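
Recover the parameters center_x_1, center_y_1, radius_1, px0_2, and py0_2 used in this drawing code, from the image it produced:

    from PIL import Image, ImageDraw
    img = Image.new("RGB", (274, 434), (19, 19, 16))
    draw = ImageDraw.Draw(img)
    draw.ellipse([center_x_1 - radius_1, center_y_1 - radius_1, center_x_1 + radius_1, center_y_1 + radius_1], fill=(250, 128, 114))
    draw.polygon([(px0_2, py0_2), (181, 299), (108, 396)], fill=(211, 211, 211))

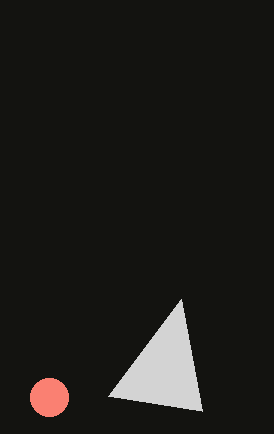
center_x_1 = 49
center_y_1 = 397
radius_1 = 19
px0_2 = 202
py0_2 = 411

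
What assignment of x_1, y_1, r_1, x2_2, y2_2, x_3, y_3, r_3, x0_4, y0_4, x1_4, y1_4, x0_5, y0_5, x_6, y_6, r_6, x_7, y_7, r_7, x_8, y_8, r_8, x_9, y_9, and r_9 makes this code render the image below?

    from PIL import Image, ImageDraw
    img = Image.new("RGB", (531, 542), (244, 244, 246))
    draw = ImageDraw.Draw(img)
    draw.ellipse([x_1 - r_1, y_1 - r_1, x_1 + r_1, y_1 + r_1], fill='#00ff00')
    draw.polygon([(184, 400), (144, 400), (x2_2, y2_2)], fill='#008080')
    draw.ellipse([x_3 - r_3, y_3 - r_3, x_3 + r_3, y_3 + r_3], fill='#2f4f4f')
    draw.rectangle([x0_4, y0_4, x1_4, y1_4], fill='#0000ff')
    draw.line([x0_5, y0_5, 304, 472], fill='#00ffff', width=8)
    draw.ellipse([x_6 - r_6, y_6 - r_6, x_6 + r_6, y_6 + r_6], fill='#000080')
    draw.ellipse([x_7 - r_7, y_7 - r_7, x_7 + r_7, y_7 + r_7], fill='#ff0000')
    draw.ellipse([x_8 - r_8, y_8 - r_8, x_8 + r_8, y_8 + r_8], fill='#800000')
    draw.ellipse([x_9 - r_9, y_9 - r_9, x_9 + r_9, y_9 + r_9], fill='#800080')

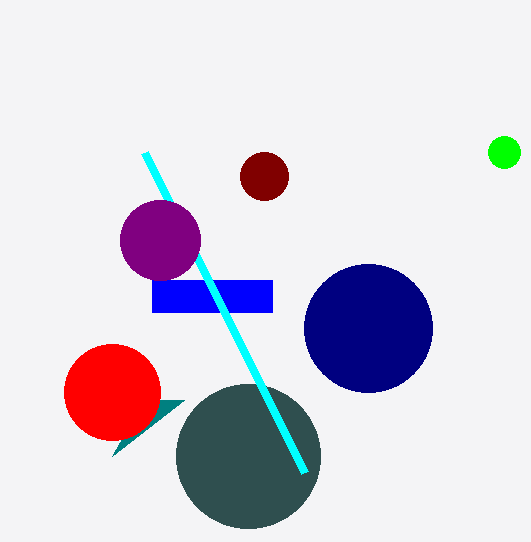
x_1 = 504
y_1 = 152
r_1 = 16
x2_2 = 112
y2_2 = 456
x_3 = 248
y_3 = 456
r_3 = 72
x0_4 = 152
y0_4 = 280
x1_4 = 272
y1_4 = 312
x0_5 = 144
y0_5 = 152
x_6 = 368
y_6 = 328
r_6 = 64
x_7 = 112
y_7 = 392
r_7 = 48
x_8 = 264
y_8 = 176
r_8 = 24
x_9 = 160
y_9 = 240
r_9 = 40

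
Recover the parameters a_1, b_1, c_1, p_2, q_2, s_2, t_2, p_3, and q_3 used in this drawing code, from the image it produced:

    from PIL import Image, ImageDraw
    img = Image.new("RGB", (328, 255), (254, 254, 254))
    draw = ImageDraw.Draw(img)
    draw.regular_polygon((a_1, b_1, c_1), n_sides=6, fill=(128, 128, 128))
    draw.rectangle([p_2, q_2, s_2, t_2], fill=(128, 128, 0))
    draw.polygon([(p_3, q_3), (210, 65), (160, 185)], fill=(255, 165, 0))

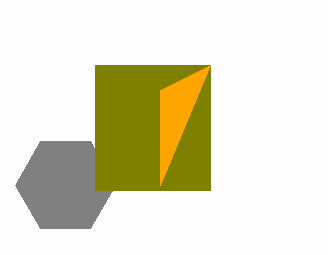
a_1 = 65; b_1 = 185; c_1 = 50; p_2 = 95; q_2 = 65; s_2 = 210; t_2 = 190; p_3 = 160; q_3 = 90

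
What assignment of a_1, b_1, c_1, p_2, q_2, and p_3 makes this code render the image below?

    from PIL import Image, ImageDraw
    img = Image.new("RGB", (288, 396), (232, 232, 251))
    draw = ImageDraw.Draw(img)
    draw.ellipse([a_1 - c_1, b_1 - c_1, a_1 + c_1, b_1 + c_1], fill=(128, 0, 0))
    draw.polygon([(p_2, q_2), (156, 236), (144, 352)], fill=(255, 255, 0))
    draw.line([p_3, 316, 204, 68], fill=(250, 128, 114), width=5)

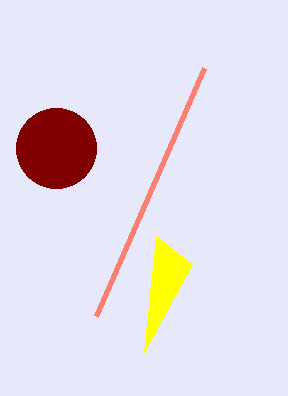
a_1 = 56; b_1 = 148; c_1 = 40; p_2 = 192; q_2 = 264; p_3 = 96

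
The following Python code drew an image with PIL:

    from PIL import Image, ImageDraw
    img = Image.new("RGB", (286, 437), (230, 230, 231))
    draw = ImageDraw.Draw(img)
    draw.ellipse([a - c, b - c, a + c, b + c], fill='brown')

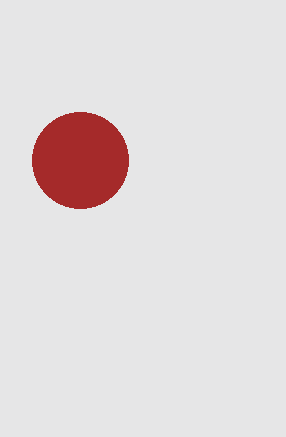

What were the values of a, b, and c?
a = 80
b = 160
c = 48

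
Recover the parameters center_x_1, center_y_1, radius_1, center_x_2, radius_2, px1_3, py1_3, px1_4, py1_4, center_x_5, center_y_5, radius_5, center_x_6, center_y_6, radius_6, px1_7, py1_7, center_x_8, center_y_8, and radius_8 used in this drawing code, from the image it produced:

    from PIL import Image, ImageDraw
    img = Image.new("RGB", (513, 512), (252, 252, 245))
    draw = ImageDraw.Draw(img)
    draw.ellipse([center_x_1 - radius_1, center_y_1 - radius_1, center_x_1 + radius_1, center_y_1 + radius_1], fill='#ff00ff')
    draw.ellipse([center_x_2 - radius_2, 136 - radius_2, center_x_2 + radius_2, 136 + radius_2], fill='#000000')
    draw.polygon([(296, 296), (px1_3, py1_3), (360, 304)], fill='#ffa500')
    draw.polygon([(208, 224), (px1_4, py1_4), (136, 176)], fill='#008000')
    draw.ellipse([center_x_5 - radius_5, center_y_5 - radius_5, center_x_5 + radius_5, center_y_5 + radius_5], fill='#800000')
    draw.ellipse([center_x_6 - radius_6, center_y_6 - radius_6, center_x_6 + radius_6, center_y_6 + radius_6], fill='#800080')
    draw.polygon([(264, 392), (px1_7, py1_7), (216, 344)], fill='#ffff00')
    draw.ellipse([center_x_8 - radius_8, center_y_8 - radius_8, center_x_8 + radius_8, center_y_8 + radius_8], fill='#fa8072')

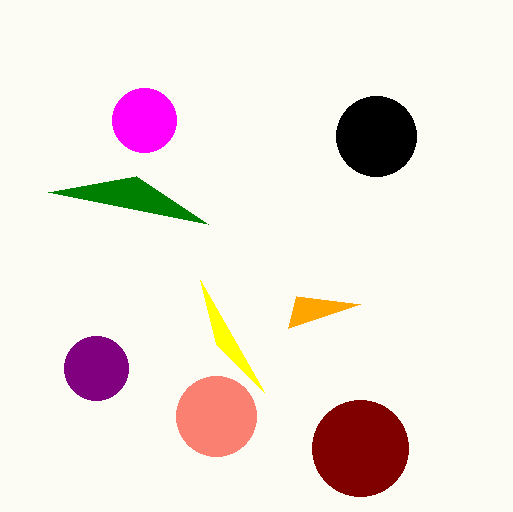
center_x_1 = 144
center_y_1 = 120
radius_1 = 32
center_x_2 = 376
radius_2 = 40
px1_3 = 288
py1_3 = 328
px1_4 = 48
py1_4 = 192
center_x_5 = 360
center_y_5 = 448
radius_5 = 48
center_x_6 = 96
center_y_6 = 368
radius_6 = 32
px1_7 = 200
py1_7 = 280
center_x_8 = 216
center_y_8 = 416
radius_8 = 40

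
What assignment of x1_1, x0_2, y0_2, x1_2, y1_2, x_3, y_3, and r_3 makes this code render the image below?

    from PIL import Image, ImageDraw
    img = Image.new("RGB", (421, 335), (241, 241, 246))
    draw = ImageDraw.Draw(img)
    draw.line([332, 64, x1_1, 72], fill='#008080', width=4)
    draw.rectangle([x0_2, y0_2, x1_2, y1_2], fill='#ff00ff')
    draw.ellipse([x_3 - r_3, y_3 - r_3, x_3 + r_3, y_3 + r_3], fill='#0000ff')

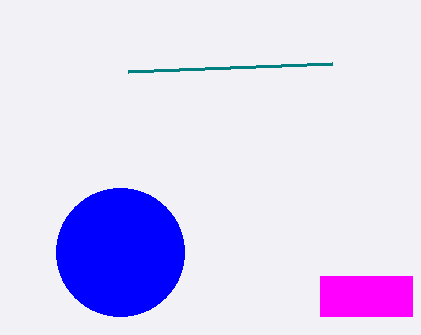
x1_1 = 128
x0_2 = 320
y0_2 = 276
x1_2 = 412
y1_2 = 316
x_3 = 120
y_3 = 252
r_3 = 64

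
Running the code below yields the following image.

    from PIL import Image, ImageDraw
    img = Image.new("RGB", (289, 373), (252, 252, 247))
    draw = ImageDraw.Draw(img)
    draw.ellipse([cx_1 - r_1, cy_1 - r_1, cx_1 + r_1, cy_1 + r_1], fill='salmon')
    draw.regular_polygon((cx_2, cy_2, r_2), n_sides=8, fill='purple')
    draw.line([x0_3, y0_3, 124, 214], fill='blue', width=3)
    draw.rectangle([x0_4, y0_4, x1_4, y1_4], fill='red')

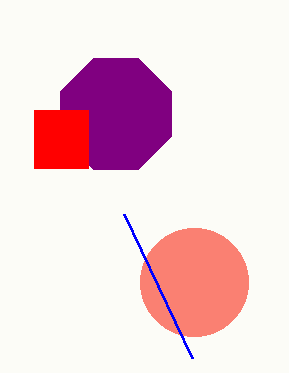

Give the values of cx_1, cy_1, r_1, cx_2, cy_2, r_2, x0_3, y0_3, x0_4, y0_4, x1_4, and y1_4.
cx_1 = 194
cy_1 = 282
r_1 = 54
cx_2 = 116
cy_2 = 114
r_2 = 60
x0_3 = 192
y0_3 = 358
x0_4 = 34
y0_4 = 110
x1_4 = 88
y1_4 = 168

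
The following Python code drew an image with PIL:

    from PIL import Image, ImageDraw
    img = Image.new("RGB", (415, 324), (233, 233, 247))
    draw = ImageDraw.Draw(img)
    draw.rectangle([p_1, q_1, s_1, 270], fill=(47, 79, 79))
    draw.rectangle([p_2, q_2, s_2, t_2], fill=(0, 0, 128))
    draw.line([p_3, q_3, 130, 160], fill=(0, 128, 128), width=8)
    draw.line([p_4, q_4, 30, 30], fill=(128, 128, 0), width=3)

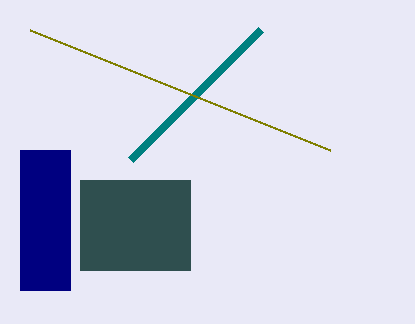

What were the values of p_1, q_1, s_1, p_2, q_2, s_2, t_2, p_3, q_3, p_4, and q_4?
p_1 = 80; q_1 = 180; s_1 = 190; p_2 = 20; q_2 = 150; s_2 = 70; t_2 = 290; p_3 = 260; q_3 = 30; p_4 = 330; q_4 = 150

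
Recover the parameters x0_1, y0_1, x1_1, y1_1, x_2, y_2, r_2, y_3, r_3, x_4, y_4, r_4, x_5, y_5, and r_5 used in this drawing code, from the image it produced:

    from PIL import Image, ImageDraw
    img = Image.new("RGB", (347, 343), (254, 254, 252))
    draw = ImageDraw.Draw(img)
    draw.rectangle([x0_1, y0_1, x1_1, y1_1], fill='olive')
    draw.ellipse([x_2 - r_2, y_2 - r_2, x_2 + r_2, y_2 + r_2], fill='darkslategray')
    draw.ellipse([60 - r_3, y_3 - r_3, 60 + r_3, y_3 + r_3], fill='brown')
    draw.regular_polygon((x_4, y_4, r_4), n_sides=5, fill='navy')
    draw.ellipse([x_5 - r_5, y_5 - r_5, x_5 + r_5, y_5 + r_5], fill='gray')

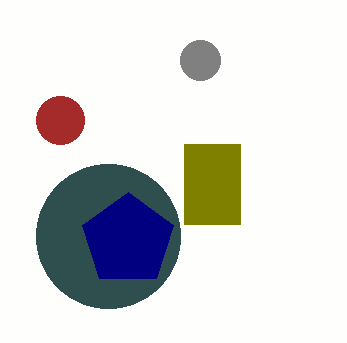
x0_1 = 184
y0_1 = 144
x1_1 = 240
y1_1 = 224
x_2 = 108
y_2 = 236
r_2 = 72
y_3 = 120
r_3 = 24
x_4 = 128
y_4 = 240
r_4 = 48
x_5 = 200
y_5 = 60
r_5 = 20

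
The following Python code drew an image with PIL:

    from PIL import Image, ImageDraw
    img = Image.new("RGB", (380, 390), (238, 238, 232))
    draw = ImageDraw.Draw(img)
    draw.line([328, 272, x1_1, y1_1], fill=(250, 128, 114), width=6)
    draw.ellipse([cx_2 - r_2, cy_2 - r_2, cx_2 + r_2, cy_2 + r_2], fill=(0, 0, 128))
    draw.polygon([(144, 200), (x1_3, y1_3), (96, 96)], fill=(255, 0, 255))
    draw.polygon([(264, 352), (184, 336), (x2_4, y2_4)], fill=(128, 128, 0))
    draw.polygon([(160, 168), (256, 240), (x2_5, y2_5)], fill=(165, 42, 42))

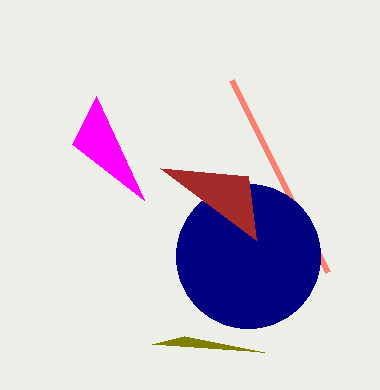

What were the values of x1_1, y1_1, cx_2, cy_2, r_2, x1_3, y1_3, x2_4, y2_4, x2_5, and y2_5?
x1_1 = 232
y1_1 = 80
cx_2 = 248
cy_2 = 256
r_2 = 72
x1_3 = 72
y1_3 = 144
x2_4 = 152
y2_4 = 344
x2_5 = 248
y2_5 = 176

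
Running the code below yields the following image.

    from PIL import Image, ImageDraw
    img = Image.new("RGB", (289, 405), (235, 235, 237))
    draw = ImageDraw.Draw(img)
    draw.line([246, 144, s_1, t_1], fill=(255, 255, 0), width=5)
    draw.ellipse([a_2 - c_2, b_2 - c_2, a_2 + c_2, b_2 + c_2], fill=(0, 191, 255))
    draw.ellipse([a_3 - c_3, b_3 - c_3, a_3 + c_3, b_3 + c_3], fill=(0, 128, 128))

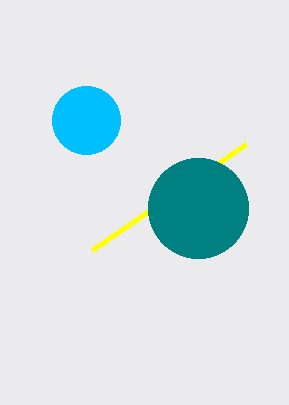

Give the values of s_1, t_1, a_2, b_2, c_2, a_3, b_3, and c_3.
s_1 = 92; t_1 = 250; a_2 = 86; b_2 = 120; c_2 = 34; a_3 = 198; b_3 = 208; c_3 = 50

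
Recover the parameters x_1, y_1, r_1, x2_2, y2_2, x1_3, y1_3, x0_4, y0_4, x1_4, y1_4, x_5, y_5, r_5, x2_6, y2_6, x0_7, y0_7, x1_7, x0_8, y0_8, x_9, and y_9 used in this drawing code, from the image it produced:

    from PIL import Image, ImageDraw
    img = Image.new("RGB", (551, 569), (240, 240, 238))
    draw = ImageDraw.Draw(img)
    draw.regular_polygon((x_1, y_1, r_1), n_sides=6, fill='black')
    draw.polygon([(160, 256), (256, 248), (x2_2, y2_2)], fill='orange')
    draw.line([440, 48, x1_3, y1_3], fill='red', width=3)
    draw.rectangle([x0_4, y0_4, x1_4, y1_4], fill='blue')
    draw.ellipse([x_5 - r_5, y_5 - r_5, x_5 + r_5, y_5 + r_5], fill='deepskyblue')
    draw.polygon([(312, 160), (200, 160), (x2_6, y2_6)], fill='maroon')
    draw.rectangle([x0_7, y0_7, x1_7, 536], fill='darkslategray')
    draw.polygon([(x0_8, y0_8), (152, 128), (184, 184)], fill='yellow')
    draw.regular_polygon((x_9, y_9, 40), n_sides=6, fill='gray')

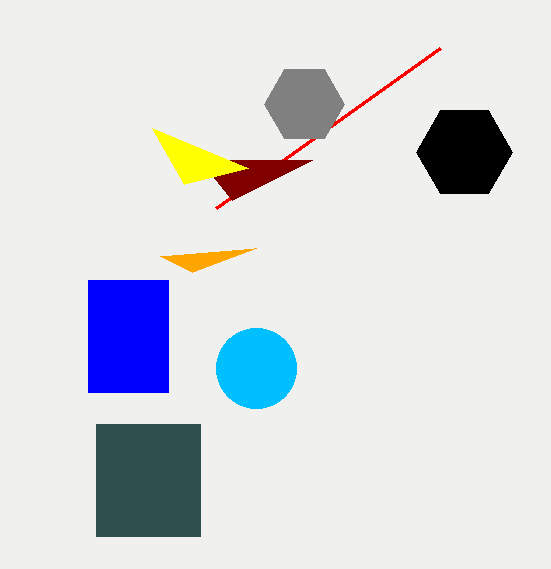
x_1 = 464
y_1 = 152
r_1 = 48
x2_2 = 192
y2_2 = 272
x1_3 = 216
y1_3 = 208
x0_4 = 88
y0_4 = 280
x1_4 = 168
y1_4 = 392
x_5 = 256
y_5 = 368
r_5 = 40
x2_6 = 232
y2_6 = 200
x0_7 = 96
y0_7 = 424
x1_7 = 200
x0_8 = 248
y0_8 = 168
x_9 = 304
y_9 = 104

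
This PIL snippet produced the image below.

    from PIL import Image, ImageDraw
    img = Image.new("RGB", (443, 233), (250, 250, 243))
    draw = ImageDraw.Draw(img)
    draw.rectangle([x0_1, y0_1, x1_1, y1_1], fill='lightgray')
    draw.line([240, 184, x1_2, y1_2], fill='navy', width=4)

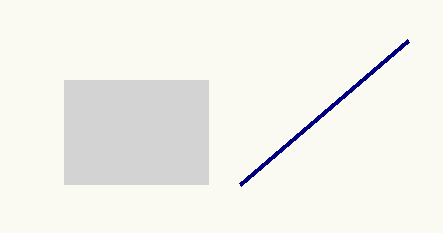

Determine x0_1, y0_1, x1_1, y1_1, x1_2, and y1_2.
x0_1 = 64, y0_1 = 80, x1_1 = 208, y1_1 = 184, x1_2 = 408, y1_2 = 40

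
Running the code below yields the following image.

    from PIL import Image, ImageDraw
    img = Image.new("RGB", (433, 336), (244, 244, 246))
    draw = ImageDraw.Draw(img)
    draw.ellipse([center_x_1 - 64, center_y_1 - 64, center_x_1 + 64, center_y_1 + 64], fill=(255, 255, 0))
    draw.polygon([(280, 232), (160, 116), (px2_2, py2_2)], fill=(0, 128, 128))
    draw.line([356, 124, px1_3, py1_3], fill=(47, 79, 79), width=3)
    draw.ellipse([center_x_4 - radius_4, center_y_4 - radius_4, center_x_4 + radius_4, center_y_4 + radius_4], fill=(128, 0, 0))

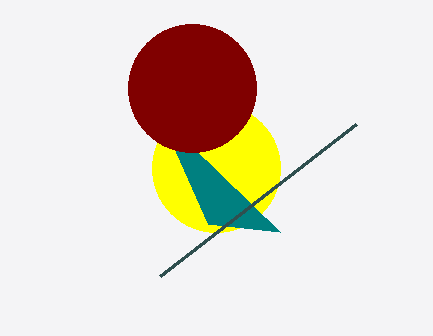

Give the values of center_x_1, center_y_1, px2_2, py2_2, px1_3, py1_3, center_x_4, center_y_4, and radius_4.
center_x_1 = 216, center_y_1 = 168, px2_2 = 208, py2_2 = 224, px1_3 = 160, py1_3 = 276, center_x_4 = 192, center_y_4 = 88, radius_4 = 64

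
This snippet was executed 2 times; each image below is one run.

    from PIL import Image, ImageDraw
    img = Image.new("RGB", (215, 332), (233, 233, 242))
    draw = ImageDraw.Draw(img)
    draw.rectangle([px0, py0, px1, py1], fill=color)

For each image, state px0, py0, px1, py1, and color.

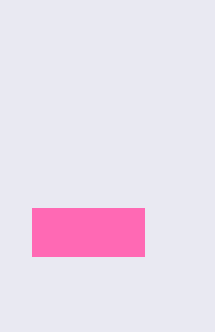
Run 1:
px0 = 32, py0 = 208, px1 = 144, py1 = 256, color = 'hotpink'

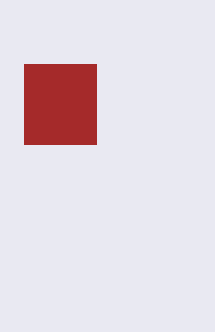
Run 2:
px0 = 24, py0 = 64, px1 = 96, py1 = 144, color = 'brown'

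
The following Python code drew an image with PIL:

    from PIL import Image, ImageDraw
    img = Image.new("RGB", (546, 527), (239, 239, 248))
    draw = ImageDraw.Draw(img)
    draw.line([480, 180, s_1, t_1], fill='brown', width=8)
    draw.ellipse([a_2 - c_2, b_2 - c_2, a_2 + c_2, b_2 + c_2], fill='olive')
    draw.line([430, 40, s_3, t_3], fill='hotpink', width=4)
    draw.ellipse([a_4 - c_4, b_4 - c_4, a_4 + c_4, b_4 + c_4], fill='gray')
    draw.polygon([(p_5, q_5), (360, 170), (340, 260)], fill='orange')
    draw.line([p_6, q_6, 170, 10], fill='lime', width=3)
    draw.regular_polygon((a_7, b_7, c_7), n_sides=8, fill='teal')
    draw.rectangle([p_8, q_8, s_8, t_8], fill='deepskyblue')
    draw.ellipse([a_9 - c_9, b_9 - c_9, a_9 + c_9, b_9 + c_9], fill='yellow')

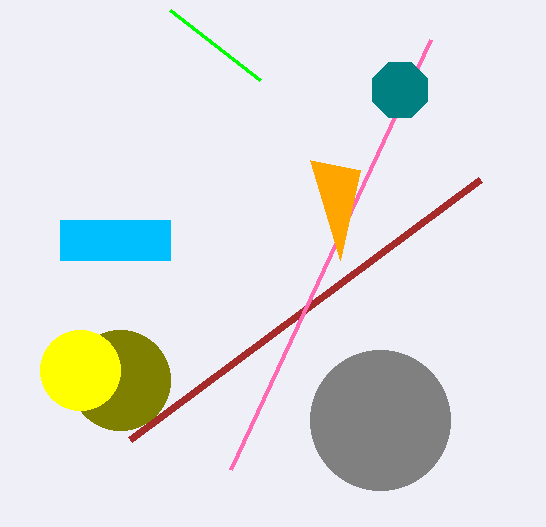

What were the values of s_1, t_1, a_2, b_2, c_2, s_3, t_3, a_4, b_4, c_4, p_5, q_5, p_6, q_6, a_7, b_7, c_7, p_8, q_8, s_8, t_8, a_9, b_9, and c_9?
s_1 = 130, t_1 = 440, a_2 = 120, b_2 = 380, c_2 = 50, s_3 = 230, t_3 = 470, a_4 = 380, b_4 = 420, c_4 = 70, p_5 = 310, q_5 = 160, p_6 = 260, q_6 = 80, a_7 = 400, b_7 = 90, c_7 = 30, p_8 = 60, q_8 = 220, s_8 = 170, t_8 = 260, a_9 = 80, b_9 = 370, c_9 = 40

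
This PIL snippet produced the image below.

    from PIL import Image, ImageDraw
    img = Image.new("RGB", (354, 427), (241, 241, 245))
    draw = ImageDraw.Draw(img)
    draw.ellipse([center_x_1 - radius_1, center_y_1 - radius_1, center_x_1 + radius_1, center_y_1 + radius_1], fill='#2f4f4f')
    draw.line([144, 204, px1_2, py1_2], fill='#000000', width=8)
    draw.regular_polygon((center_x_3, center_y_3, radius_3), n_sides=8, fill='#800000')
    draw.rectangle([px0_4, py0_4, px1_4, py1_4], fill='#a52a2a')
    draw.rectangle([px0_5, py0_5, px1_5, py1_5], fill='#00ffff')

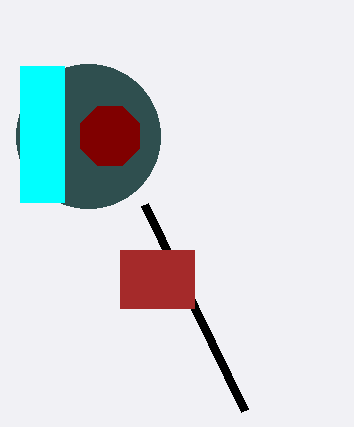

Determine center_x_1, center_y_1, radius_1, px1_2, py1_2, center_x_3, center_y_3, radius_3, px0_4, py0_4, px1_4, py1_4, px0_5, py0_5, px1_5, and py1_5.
center_x_1 = 88
center_y_1 = 136
radius_1 = 72
px1_2 = 244
py1_2 = 410
center_x_3 = 110
center_y_3 = 136
radius_3 = 32
px0_4 = 120
py0_4 = 250
px1_4 = 194
py1_4 = 308
px0_5 = 20
py0_5 = 66
px1_5 = 64
py1_5 = 202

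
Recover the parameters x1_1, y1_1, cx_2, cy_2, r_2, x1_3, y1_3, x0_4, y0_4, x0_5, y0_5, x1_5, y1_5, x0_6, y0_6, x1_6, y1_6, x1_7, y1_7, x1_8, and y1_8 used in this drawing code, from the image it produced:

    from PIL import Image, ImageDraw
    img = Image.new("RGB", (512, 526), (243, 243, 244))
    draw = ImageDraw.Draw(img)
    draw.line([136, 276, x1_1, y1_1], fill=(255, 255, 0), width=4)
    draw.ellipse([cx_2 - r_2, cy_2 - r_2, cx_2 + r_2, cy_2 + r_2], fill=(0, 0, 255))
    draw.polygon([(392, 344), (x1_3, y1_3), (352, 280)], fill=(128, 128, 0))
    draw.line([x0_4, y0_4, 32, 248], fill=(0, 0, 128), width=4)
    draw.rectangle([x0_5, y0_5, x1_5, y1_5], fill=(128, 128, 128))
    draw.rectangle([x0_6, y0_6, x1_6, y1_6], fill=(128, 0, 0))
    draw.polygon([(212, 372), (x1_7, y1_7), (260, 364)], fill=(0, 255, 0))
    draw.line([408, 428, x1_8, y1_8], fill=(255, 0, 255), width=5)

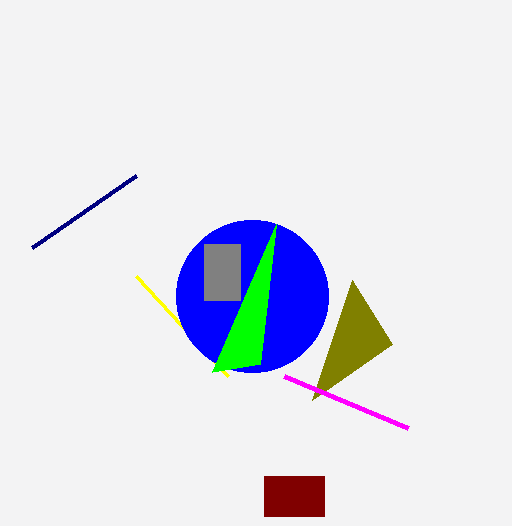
x1_1 = 228; y1_1 = 376; cx_2 = 252; cy_2 = 296; r_2 = 76; x1_3 = 312; y1_3 = 400; x0_4 = 136; y0_4 = 176; x0_5 = 204; y0_5 = 244; x1_5 = 240; y1_5 = 300; x0_6 = 264; y0_6 = 476; x1_6 = 324; y1_6 = 516; x1_7 = 276; y1_7 = 224; x1_8 = 284; y1_8 = 376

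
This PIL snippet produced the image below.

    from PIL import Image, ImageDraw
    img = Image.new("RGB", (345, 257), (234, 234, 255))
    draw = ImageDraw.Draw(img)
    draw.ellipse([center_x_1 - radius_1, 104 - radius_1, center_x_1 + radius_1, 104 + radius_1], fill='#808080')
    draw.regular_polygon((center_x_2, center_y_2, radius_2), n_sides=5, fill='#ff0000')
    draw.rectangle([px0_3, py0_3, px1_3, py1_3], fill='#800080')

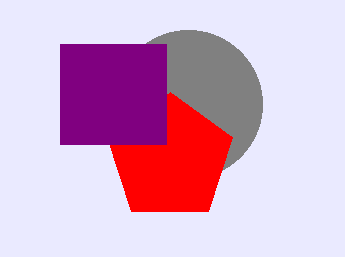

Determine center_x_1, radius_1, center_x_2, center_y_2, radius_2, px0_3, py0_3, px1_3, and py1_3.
center_x_1 = 188
radius_1 = 74
center_x_2 = 170
center_y_2 = 158
radius_2 = 66
px0_3 = 60
py0_3 = 44
px1_3 = 166
py1_3 = 144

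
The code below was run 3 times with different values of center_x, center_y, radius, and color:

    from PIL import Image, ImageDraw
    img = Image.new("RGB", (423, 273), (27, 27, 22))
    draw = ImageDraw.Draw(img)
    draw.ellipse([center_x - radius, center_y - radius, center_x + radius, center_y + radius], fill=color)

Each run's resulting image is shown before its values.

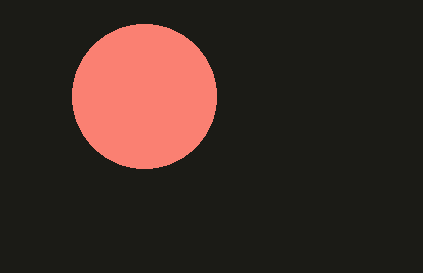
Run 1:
center_x = 144; center_y = 96; radius = 72; color = 'salmon'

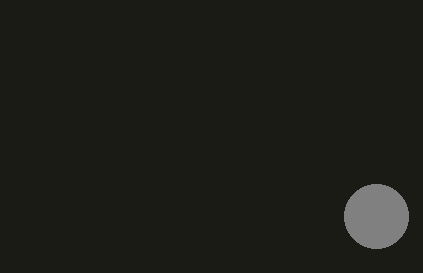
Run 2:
center_x = 376, center_y = 216, radius = 32, color = 'gray'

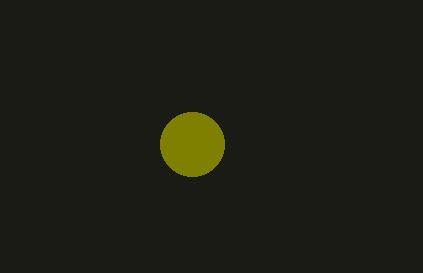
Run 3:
center_x = 192, center_y = 144, radius = 32, color = 'olive'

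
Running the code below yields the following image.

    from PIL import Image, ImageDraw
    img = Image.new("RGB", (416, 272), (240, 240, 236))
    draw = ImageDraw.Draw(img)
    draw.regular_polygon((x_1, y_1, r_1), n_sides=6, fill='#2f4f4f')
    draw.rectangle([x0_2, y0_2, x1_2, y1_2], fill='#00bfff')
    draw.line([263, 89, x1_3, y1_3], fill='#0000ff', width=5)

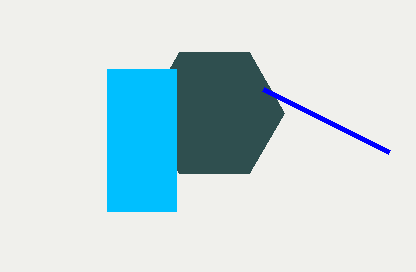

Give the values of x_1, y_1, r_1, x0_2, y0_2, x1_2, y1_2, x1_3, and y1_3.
x_1 = 214; y_1 = 113; r_1 = 70; x0_2 = 107; y0_2 = 69; x1_2 = 176; y1_2 = 211; x1_3 = 389; y1_3 = 152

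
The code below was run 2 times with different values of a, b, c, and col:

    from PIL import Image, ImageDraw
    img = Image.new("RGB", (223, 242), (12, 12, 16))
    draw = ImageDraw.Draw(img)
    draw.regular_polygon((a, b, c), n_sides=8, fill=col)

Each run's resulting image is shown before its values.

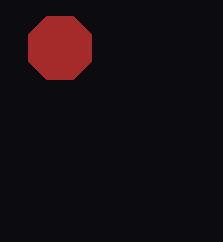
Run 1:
a = 60, b = 48, c = 34, col = 'brown'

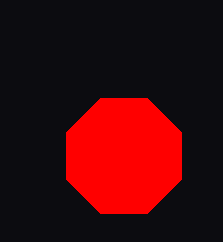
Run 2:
a = 124; b = 156; c = 62; col = 'red'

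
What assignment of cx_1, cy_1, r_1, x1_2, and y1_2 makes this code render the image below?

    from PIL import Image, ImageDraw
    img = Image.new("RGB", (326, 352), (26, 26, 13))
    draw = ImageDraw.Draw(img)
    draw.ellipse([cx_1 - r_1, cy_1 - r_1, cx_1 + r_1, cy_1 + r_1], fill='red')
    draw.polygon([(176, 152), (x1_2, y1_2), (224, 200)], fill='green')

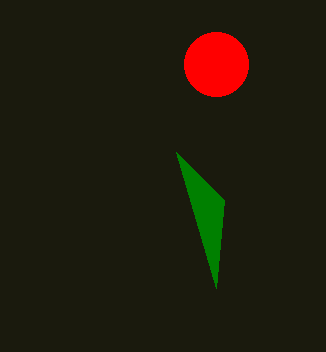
cx_1 = 216, cy_1 = 64, r_1 = 32, x1_2 = 216, y1_2 = 288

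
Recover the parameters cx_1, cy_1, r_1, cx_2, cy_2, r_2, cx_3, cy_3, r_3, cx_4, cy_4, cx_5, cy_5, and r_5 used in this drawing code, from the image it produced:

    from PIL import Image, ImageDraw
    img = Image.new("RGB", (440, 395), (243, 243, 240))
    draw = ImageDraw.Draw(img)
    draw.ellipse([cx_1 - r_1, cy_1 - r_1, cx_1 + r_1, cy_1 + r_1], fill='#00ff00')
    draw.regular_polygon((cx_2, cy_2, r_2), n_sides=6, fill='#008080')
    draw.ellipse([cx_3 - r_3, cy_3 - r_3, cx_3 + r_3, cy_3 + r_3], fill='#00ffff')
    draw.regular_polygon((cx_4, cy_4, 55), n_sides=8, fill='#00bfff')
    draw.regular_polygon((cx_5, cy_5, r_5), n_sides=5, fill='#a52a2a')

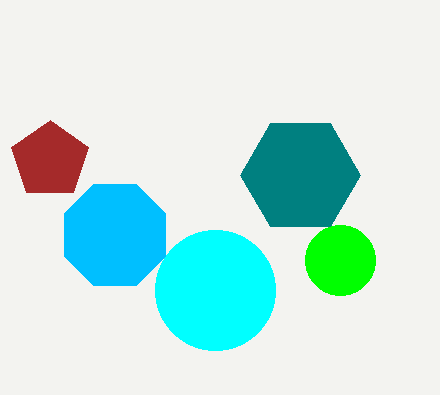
cx_1 = 340, cy_1 = 260, r_1 = 35, cx_2 = 300, cy_2 = 175, r_2 = 60, cx_3 = 215, cy_3 = 290, r_3 = 60, cx_4 = 115, cy_4 = 235, cx_5 = 50, cy_5 = 160, r_5 = 40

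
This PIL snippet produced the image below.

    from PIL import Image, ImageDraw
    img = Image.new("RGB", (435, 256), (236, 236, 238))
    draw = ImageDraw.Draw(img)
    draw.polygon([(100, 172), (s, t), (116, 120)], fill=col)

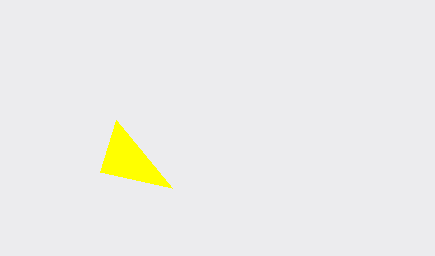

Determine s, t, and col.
s = 172
t = 188
col = 'yellow'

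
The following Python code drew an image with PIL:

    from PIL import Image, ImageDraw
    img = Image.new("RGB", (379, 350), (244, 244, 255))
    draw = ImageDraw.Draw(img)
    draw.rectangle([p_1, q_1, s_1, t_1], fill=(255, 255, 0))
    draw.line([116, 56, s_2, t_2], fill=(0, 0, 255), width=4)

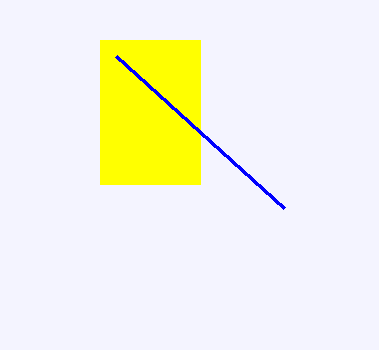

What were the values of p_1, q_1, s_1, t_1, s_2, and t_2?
p_1 = 100; q_1 = 40; s_1 = 200; t_1 = 184; s_2 = 284; t_2 = 208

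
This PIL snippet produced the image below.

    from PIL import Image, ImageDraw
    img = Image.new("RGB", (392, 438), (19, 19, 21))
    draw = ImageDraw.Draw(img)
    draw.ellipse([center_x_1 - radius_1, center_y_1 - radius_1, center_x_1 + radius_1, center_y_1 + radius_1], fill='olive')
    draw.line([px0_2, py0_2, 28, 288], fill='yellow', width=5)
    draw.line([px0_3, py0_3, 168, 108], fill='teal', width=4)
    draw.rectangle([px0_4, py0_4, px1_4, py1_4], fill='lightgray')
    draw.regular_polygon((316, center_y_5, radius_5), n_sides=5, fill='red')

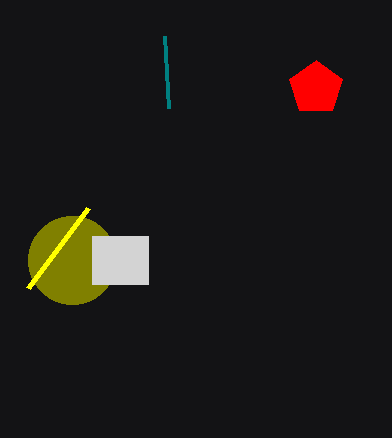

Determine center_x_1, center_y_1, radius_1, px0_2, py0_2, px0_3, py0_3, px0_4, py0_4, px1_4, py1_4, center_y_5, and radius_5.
center_x_1 = 72; center_y_1 = 260; radius_1 = 44; px0_2 = 88; py0_2 = 208; px0_3 = 164; py0_3 = 36; px0_4 = 92; py0_4 = 236; px1_4 = 148; py1_4 = 284; center_y_5 = 88; radius_5 = 28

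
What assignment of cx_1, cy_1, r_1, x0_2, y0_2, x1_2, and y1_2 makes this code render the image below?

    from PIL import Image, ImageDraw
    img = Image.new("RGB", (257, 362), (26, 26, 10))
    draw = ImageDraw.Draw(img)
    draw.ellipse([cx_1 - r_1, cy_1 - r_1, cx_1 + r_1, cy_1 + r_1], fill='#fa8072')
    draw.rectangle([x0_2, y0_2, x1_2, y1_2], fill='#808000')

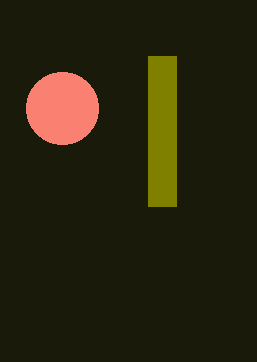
cx_1 = 62, cy_1 = 108, r_1 = 36, x0_2 = 148, y0_2 = 56, x1_2 = 176, y1_2 = 206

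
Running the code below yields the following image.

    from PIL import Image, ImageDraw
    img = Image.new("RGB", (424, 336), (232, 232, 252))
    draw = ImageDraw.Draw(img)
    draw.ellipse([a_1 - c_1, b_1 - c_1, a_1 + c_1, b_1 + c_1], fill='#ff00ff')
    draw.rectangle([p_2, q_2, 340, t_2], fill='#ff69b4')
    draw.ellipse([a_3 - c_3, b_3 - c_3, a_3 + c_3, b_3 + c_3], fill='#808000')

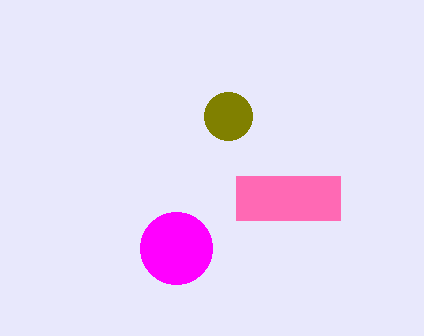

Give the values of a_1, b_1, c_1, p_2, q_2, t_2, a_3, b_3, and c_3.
a_1 = 176; b_1 = 248; c_1 = 36; p_2 = 236; q_2 = 176; t_2 = 220; a_3 = 228; b_3 = 116; c_3 = 24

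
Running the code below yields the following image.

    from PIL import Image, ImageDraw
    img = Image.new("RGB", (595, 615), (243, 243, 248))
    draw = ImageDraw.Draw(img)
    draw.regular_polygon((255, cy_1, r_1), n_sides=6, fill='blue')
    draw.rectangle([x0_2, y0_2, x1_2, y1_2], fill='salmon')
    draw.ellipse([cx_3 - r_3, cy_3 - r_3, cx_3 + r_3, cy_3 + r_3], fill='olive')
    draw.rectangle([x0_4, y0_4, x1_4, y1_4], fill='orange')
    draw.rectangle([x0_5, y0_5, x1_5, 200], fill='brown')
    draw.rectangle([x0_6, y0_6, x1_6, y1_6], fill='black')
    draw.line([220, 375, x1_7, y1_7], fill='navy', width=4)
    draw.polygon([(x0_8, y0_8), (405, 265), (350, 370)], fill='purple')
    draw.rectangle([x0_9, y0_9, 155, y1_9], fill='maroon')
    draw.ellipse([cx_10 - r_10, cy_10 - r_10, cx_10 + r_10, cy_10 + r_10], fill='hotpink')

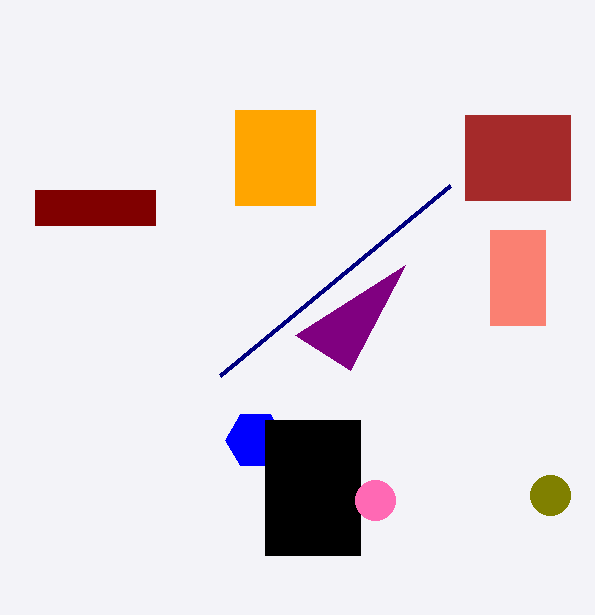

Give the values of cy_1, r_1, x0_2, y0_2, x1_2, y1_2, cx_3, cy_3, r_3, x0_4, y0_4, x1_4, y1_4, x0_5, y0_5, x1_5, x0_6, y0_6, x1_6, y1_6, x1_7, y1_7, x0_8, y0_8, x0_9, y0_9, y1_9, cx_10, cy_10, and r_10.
cy_1 = 440
r_1 = 30
x0_2 = 490
y0_2 = 230
x1_2 = 545
y1_2 = 325
cx_3 = 550
cy_3 = 495
r_3 = 20
x0_4 = 235
y0_4 = 110
x1_4 = 315
y1_4 = 205
x0_5 = 465
y0_5 = 115
x1_5 = 570
x0_6 = 265
y0_6 = 420
x1_6 = 360
y1_6 = 555
x1_7 = 450
y1_7 = 185
x0_8 = 295
y0_8 = 335
x0_9 = 35
y0_9 = 190
y1_9 = 225
cx_10 = 375
cy_10 = 500
r_10 = 20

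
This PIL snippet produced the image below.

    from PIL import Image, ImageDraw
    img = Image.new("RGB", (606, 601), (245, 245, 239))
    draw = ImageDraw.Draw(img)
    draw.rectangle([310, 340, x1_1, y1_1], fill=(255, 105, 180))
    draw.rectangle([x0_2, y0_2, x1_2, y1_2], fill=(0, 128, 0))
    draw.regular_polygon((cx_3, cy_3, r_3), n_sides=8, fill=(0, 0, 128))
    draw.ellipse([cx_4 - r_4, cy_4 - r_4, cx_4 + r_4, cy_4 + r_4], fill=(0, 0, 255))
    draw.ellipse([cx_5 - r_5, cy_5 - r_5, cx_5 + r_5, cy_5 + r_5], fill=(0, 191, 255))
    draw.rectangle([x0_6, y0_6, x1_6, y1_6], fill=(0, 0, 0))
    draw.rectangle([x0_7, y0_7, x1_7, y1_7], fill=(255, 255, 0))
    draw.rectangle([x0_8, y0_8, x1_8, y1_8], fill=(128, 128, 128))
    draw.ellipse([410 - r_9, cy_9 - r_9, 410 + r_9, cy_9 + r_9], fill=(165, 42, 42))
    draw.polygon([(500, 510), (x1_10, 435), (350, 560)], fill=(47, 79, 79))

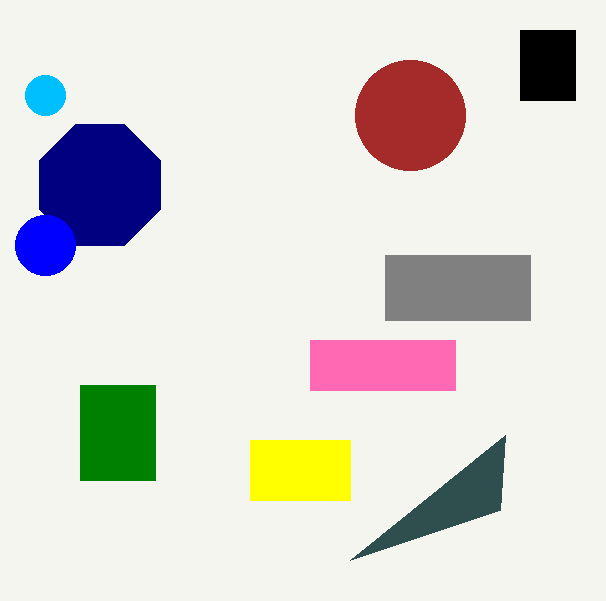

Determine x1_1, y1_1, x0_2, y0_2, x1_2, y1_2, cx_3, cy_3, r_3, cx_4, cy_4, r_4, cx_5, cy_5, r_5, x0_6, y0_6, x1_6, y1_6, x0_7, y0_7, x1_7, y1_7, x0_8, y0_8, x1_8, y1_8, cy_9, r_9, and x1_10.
x1_1 = 455
y1_1 = 390
x0_2 = 80
y0_2 = 385
x1_2 = 155
y1_2 = 480
cx_3 = 100
cy_3 = 185
r_3 = 65
cx_4 = 45
cy_4 = 245
r_4 = 30
cx_5 = 45
cy_5 = 95
r_5 = 20
x0_6 = 520
y0_6 = 30
x1_6 = 575
y1_6 = 100
x0_7 = 250
y0_7 = 440
x1_7 = 350
y1_7 = 500
x0_8 = 385
y0_8 = 255
x1_8 = 530
y1_8 = 320
cy_9 = 115
r_9 = 55
x1_10 = 505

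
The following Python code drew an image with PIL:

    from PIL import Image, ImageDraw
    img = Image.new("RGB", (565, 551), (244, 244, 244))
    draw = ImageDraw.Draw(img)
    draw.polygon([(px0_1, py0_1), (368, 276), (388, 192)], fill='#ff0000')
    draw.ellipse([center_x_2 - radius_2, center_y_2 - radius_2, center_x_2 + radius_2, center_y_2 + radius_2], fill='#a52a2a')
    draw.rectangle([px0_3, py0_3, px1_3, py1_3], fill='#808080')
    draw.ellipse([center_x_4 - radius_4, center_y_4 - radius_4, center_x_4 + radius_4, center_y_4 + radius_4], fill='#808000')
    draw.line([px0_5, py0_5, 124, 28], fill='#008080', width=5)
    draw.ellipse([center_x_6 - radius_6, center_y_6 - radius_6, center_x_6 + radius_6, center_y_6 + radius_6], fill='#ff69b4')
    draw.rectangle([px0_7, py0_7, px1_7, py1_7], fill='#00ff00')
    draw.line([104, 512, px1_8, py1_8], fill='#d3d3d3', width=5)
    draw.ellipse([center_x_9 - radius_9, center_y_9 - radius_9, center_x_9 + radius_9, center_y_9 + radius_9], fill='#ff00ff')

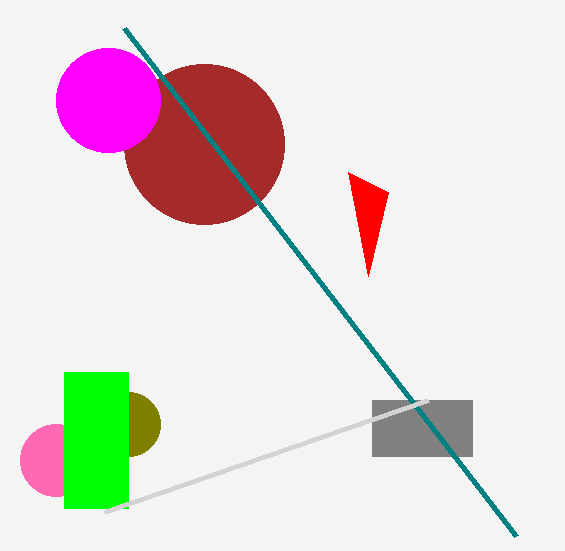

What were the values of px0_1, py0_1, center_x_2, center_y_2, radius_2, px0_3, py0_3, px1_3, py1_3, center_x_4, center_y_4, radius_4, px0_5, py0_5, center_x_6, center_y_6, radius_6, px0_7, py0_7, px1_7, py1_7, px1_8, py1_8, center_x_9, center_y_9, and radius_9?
px0_1 = 348
py0_1 = 172
center_x_2 = 204
center_y_2 = 144
radius_2 = 80
px0_3 = 372
py0_3 = 400
px1_3 = 472
py1_3 = 456
center_x_4 = 128
center_y_4 = 424
radius_4 = 32
px0_5 = 516
py0_5 = 536
center_x_6 = 56
center_y_6 = 460
radius_6 = 36
px0_7 = 64
py0_7 = 372
px1_7 = 128
py1_7 = 508
px1_8 = 428
py1_8 = 400
center_x_9 = 108
center_y_9 = 100
radius_9 = 52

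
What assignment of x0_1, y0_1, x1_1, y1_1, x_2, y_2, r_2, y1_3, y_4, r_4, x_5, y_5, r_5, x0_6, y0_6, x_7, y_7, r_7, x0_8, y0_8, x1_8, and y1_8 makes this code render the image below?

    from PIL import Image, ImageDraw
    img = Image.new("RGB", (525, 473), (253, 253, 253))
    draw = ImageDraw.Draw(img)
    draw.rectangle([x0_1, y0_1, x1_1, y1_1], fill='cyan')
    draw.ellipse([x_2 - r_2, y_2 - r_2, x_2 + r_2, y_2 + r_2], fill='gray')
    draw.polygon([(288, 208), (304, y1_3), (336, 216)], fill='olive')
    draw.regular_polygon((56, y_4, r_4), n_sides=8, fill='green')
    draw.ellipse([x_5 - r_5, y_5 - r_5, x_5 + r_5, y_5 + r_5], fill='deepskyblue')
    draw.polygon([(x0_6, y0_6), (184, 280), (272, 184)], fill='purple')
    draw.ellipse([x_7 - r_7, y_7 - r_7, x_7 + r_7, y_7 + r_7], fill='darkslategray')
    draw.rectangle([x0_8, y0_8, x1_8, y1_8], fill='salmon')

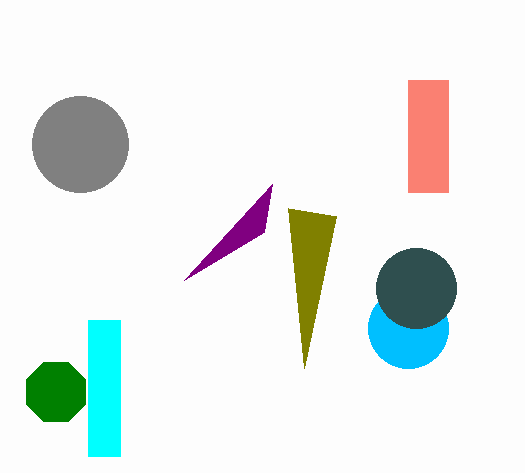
x0_1 = 88; y0_1 = 320; x1_1 = 120; y1_1 = 456; x_2 = 80; y_2 = 144; r_2 = 48; y1_3 = 368; y_4 = 392; r_4 = 32; x_5 = 408; y_5 = 328; r_5 = 40; x0_6 = 264; y0_6 = 232; x_7 = 416; y_7 = 288; r_7 = 40; x0_8 = 408; y0_8 = 80; x1_8 = 448; y1_8 = 192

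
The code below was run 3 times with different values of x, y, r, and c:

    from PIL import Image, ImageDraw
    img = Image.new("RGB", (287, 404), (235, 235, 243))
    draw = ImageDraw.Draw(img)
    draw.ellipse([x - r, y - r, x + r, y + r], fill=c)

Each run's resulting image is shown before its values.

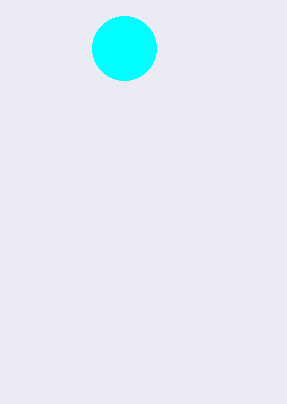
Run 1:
x = 124
y = 48
r = 32
c = 'cyan'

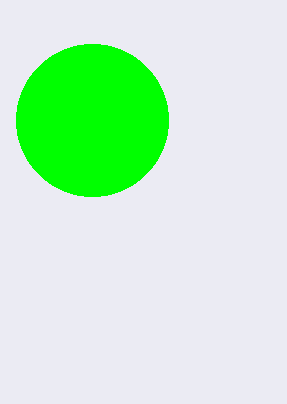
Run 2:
x = 92
y = 120
r = 76
c = 'lime'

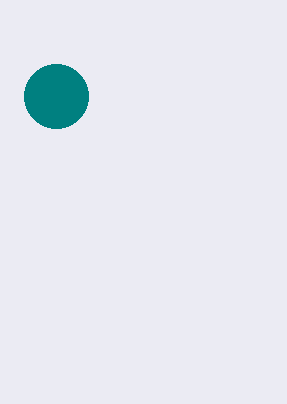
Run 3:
x = 56; y = 96; r = 32; c = 'teal'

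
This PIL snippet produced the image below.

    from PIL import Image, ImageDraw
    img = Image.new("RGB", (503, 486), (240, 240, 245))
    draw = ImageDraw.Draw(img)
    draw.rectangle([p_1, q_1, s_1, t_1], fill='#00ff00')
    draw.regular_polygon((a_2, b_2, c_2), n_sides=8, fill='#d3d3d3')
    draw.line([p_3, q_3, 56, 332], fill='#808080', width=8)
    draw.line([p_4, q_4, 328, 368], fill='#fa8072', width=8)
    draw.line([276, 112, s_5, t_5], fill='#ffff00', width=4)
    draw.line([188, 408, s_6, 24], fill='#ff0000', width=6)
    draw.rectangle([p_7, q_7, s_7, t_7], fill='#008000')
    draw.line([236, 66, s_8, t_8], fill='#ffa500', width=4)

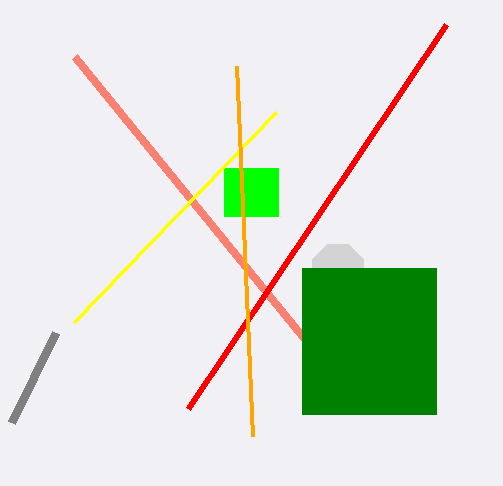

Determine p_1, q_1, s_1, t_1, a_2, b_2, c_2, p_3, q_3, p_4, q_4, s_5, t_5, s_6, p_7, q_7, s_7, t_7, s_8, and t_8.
p_1 = 224; q_1 = 168; s_1 = 278; t_1 = 216; a_2 = 338; b_2 = 270; c_2 = 28; p_3 = 12; q_3 = 422; p_4 = 74; q_4 = 56; s_5 = 74; t_5 = 322; s_6 = 446; p_7 = 302; q_7 = 268; s_7 = 436; t_7 = 414; s_8 = 252; t_8 = 436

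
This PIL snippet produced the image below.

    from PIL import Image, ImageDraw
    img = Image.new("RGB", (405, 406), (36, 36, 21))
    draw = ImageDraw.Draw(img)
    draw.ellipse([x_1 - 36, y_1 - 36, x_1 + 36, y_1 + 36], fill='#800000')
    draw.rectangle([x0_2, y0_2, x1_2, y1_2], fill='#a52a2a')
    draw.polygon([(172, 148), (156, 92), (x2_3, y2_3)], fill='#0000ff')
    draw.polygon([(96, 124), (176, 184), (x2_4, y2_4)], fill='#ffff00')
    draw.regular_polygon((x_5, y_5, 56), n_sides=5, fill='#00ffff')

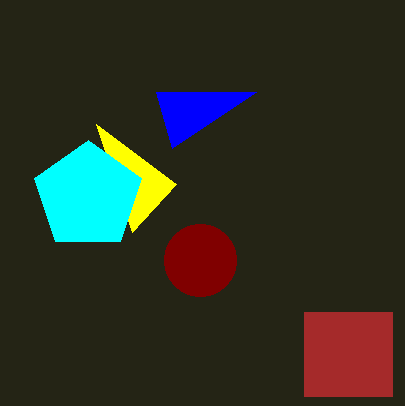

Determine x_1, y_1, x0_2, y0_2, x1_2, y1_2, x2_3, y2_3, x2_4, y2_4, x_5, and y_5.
x_1 = 200, y_1 = 260, x0_2 = 304, y0_2 = 312, x1_2 = 392, y1_2 = 396, x2_3 = 256, y2_3 = 92, x2_4 = 132, y2_4 = 232, x_5 = 88, y_5 = 196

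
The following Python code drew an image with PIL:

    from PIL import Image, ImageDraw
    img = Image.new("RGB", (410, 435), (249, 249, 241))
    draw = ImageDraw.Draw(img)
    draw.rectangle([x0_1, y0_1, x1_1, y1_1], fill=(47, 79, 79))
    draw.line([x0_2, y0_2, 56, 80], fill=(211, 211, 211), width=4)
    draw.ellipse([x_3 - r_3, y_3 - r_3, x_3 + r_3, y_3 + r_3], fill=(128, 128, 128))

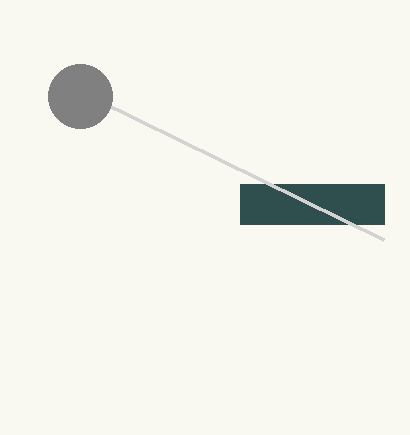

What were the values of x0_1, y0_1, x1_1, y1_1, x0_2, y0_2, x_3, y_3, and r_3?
x0_1 = 240; y0_1 = 184; x1_1 = 384; y1_1 = 224; x0_2 = 384; y0_2 = 240; x_3 = 80; y_3 = 96; r_3 = 32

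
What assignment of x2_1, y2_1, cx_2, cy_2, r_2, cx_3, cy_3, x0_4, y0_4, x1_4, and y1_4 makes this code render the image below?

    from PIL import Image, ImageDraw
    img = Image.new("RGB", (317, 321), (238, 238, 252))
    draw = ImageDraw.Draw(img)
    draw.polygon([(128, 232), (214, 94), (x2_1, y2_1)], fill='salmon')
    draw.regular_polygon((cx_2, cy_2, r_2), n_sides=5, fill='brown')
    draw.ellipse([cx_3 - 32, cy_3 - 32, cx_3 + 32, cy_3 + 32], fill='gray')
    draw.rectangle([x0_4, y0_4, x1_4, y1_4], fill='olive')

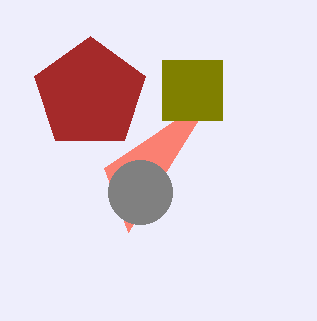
x2_1 = 104; y2_1 = 168; cx_2 = 90; cy_2 = 94; r_2 = 58; cx_3 = 140; cy_3 = 192; x0_4 = 162; y0_4 = 60; x1_4 = 222; y1_4 = 120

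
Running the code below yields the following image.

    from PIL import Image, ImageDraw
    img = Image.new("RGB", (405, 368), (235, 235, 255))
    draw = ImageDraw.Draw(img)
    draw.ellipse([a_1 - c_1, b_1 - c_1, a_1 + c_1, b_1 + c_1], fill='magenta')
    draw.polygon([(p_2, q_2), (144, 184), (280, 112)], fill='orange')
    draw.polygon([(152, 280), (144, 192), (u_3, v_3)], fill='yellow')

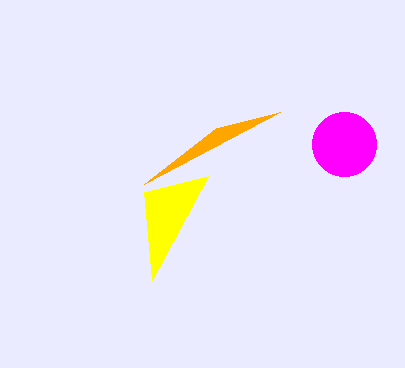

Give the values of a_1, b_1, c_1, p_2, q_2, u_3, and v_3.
a_1 = 344; b_1 = 144; c_1 = 32; p_2 = 216; q_2 = 128; u_3 = 208; v_3 = 176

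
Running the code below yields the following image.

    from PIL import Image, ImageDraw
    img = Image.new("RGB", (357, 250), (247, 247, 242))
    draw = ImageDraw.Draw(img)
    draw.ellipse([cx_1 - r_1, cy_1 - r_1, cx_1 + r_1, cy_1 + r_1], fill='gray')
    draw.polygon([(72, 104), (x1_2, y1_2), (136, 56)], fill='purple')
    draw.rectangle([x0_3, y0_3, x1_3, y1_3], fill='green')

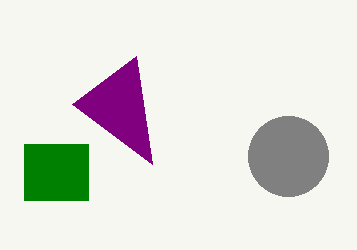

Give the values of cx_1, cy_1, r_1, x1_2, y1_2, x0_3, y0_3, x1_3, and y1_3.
cx_1 = 288; cy_1 = 156; r_1 = 40; x1_2 = 152; y1_2 = 164; x0_3 = 24; y0_3 = 144; x1_3 = 88; y1_3 = 200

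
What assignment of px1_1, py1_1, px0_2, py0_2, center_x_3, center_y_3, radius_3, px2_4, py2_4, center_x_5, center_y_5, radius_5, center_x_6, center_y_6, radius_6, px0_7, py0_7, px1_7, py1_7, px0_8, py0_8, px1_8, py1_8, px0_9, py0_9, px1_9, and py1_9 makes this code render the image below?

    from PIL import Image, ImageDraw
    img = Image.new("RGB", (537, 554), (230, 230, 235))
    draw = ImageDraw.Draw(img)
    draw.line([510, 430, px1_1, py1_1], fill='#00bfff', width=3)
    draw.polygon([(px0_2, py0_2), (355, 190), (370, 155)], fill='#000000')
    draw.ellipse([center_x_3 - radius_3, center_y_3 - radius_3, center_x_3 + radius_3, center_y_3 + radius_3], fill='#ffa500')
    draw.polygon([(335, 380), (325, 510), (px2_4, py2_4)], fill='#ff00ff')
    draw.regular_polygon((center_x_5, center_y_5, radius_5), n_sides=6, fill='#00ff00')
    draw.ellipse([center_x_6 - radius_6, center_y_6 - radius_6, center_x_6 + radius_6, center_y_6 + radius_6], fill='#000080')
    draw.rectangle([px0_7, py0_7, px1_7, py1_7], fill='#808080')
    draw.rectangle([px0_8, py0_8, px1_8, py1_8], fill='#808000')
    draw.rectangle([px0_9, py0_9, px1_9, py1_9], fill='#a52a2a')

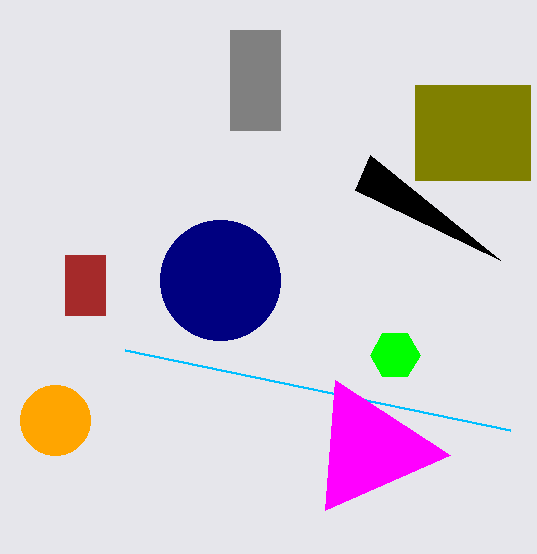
px1_1 = 125
py1_1 = 350
px0_2 = 500
py0_2 = 260
center_x_3 = 55
center_y_3 = 420
radius_3 = 35
px2_4 = 450
py2_4 = 455
center_x_5 = 395
center_y_5 = 355
radius_5 = 25
center_x_6 = 220
center_y_6 = 280
radius_6 = 60
px0_7 = 230
py0_7 = 30
px1_7 = 280
py1_7 = 130
px0_8 = 415
py0_8 = 85
px1_8 = 530
py1_8 = 180
px0_9 = 65
py0_9 = 255
px1_9 = 105
py1_9 = 315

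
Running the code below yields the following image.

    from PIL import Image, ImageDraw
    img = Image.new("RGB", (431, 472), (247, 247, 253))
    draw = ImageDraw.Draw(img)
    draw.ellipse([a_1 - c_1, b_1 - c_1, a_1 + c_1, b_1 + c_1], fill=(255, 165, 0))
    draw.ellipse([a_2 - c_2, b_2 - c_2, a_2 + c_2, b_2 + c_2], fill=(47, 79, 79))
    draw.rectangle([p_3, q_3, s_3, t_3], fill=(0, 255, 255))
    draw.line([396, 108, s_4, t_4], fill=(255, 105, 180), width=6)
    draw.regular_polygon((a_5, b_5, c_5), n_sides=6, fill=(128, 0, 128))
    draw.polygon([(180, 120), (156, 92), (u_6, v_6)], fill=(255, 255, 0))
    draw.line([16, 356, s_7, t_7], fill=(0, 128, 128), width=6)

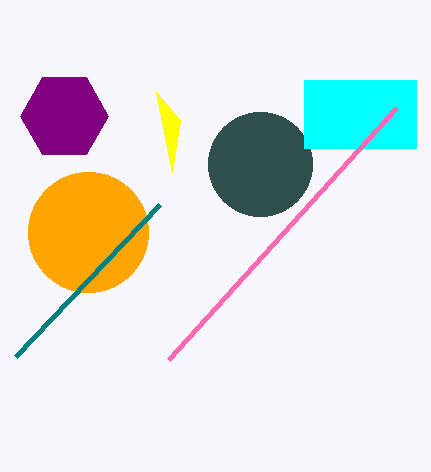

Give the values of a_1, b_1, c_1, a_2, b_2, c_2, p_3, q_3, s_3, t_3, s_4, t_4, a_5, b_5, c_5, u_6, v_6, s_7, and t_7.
a_1 = 88
b_1 = 232
c_1 = 60
a_2 = 260
b_2 = 164
c_2 = 52
p_3 = 304
q_3 = 80
s_3 = 416
t_3 = 148
s_4 = 168
t_4 = 360
a_5 = 64
b_5 = 116
c_5 = 44
u_6 = 172
v_6 = 172
s_7 = 160
t_7 = 204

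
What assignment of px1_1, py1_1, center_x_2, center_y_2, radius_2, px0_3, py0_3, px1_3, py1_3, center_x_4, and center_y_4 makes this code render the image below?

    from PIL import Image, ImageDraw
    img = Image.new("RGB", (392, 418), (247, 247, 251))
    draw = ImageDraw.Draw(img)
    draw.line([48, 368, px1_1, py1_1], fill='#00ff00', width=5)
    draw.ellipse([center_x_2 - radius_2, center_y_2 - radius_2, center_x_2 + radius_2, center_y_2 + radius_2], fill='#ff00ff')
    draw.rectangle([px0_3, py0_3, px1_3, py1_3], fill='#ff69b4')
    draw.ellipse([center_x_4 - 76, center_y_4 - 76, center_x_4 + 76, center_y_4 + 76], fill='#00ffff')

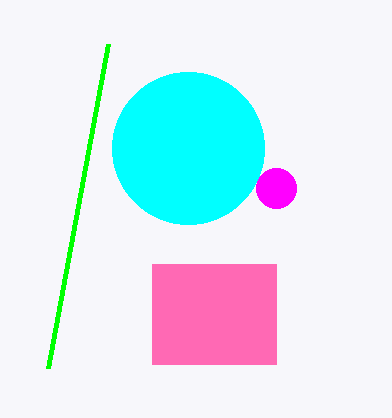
px1_1 = 108
py1_1 = 44
center_x_2 = 276
center_y_2 = 188
radius_2 = 20
px0_3 = 152
py0_3 = 264
px1_3 = 276
py1_3 = 364
center_x_4 = 188
center_y_4 = 148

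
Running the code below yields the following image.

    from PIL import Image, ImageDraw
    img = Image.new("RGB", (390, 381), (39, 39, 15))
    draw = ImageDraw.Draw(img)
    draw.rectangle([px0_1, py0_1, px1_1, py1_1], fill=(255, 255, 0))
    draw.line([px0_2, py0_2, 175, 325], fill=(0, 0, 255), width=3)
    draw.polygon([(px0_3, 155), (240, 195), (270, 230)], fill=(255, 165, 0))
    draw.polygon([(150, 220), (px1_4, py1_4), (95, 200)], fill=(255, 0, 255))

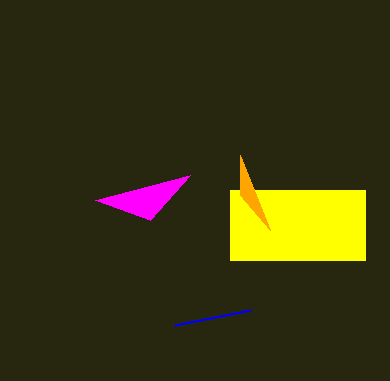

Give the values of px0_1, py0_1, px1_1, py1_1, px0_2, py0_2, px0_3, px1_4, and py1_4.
px0_1 = 230, py0_1 = 190, px1_1 = 365, py1_1 = 260, px0_2 = 250, py0_2 = 310, px0_3 = 240, px1_4 = 190, py1_4 = 175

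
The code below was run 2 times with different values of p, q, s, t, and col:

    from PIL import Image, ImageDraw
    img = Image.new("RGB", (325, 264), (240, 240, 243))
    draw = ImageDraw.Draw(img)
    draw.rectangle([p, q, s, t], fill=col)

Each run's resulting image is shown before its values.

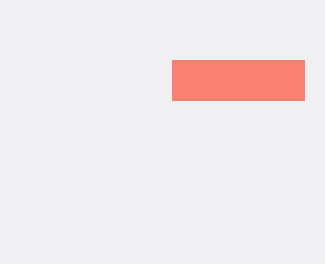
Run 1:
p = 172, q = 60, s = 304, t = 100, col = 'salmon'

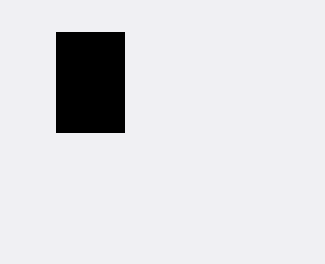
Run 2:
p = 56, q = 32, s = 124, t = 132, col = 'black'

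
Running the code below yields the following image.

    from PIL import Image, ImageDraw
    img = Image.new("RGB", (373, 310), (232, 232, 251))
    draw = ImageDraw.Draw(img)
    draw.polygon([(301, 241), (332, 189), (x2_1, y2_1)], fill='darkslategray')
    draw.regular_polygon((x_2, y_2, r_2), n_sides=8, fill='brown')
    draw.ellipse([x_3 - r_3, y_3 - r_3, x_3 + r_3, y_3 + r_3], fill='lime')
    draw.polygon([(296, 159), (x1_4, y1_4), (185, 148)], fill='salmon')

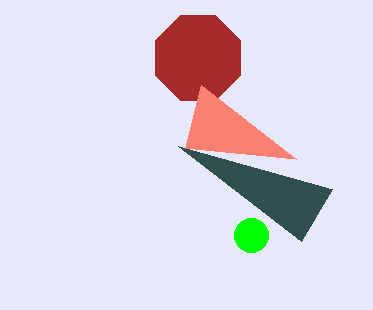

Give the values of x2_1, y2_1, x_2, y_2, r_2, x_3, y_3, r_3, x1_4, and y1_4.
x2_1 = 178; y2_1 = 146; x_2 = 198; y_2 = 58; r_2 = 46; x_3 = 251; y_3 = 235; r_3 = 17; x1_4 = 201; y1_4 = 85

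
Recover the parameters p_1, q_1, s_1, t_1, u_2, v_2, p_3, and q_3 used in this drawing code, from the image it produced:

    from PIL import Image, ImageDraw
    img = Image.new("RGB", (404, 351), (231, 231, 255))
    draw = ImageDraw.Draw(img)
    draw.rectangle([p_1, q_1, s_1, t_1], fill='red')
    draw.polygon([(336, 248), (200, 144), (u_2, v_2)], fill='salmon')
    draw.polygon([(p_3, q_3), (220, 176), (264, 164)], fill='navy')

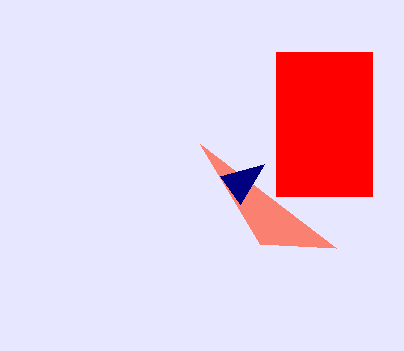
p_1 = 276, q_1 = 52, s_1 = 372, t_1 = 196, u_2 = 260, v_2 = 244, p_3 = 240, q_3 = 204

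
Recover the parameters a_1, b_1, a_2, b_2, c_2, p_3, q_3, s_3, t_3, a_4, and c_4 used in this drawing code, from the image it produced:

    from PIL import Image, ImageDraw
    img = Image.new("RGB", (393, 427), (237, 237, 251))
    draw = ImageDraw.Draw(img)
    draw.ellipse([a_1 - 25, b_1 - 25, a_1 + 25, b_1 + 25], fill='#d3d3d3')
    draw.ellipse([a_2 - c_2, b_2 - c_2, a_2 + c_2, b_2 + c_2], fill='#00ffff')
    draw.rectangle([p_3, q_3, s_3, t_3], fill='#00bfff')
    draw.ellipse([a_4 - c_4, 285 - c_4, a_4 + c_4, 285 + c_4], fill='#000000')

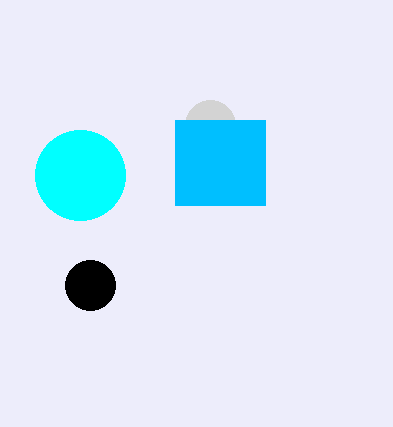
a_1 = 210, b_1 = 125, a_2 = 80, b_2 = 175, c_2 = 45, p_3 = 175, q_3 = 120, s_3 = 265, t_3 = 205, a_4 = 90, c_4 = 25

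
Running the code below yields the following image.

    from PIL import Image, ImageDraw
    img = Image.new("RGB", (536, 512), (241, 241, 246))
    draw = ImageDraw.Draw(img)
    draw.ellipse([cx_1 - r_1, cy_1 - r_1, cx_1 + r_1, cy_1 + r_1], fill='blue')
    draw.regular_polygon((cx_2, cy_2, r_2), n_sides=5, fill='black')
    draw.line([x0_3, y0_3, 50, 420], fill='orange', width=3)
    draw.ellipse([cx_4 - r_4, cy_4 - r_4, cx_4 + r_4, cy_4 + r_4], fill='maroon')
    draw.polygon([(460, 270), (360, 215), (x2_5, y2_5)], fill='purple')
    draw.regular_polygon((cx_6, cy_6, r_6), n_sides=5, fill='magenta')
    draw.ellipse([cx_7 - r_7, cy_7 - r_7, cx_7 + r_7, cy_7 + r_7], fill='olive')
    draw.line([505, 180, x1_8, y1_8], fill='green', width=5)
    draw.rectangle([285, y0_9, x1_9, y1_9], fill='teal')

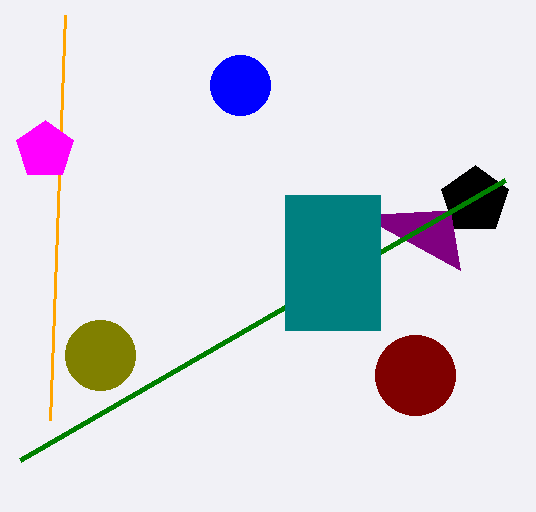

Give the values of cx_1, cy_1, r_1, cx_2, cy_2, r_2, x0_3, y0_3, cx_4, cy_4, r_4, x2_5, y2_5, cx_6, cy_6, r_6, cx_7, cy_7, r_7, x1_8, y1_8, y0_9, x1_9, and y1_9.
cx_1 = 240
cy_1 = 85
r_1 = 30
cx_2 = 475
cy_2 = 200
r_2 = 35
x0_3 = 65
y0_3 = 15
cx_4 = 415
cy_4 = 375
r_4 = 40
x2_5 = 450
y2_5 = 210
cx_6 = 45
cy_6 = 150
r_6 = 30
cx_7 = 100
cy_7 = 355
r_7 = 35
x1_8 = 20
y1_8 = 460
y0_9 = 195
x1_9 = 380
y1_9 = 330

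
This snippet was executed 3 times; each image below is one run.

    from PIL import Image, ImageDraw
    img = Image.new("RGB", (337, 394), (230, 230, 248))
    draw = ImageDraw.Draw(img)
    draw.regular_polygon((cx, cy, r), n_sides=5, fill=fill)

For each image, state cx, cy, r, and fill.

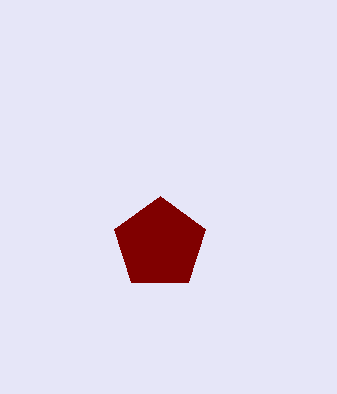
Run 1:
cx = 160; cy = 244; r = 48; fill = 'maroon'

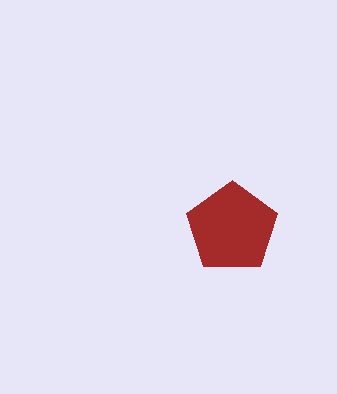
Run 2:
cx = 232; cy = 228; r = 48; fill = 'brown'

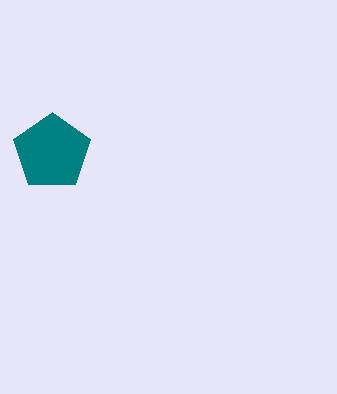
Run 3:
cx = 52
cy = 152
r = 40
fill = 'teal'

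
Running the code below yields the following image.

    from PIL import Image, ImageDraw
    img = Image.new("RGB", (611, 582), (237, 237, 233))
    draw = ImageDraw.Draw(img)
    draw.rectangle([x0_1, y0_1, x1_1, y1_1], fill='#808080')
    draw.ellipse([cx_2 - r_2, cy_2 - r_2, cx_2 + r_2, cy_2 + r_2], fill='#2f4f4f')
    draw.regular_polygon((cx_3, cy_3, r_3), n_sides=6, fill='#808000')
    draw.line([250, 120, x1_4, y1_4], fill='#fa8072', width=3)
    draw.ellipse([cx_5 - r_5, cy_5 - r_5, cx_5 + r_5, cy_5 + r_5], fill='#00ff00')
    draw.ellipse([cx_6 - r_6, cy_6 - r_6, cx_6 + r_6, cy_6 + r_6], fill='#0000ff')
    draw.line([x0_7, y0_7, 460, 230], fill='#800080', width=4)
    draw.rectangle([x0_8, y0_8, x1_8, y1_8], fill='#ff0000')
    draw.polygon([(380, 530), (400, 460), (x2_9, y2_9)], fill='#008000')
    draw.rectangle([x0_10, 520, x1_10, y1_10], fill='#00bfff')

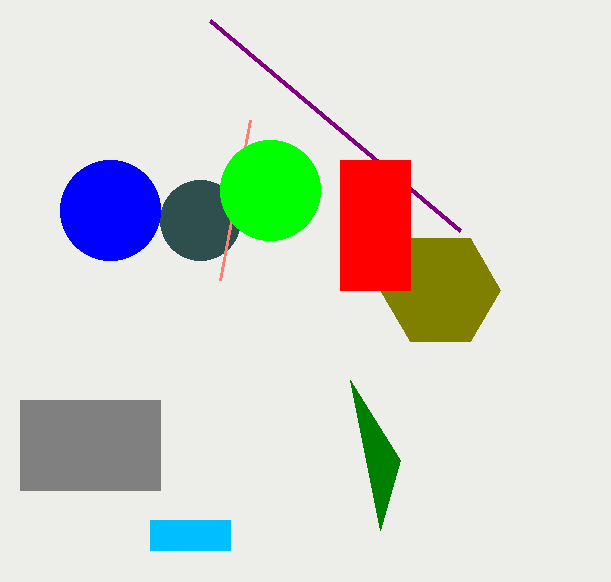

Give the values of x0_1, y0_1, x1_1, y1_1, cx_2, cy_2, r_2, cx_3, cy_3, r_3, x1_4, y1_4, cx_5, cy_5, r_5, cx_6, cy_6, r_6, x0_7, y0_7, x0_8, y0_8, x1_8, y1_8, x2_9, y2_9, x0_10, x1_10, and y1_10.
x0_1 = 20, y0_1 = 400, x1_1 = 160, y1_1 = 490, cx_2 = 200, cy_2 = 220, r_2 = 40, cx_3 = 440, cy_3 = 290, r_3 = 60, x1_4 = 220, y1_4 = 280, cx_5 = 270, cy_5 = 190, r_5 = 50, cx_6 = 110, cy_6 = 210, r_6 = 50, x0_7 = 210, y0_7 = 20, x0_8 = 340, y0_8 = 160, x1_8 = 410, y1_8 = 290, x2_9 = 350, y2_9 = 380, x0_10 = 150, x1_10 = 230, y1_10 = 550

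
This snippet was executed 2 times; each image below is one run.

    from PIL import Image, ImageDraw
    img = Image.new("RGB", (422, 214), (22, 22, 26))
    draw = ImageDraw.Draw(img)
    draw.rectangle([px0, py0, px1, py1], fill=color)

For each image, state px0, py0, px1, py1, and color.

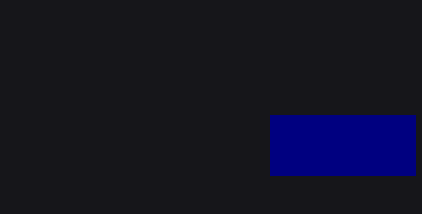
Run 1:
px0 = 270; py0 = 115; px1 = 415; py1 = 175; color = 'navy'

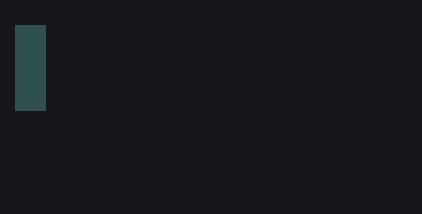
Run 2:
px0 = 15, py0 = 25, px1 = 45, py1 = 110, color = 'darkslategray'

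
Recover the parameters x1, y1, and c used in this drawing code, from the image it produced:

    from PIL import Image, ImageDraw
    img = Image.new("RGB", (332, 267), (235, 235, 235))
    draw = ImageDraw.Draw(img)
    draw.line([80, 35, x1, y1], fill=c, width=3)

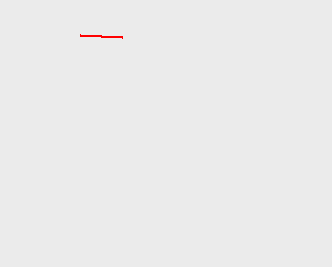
x1 = 122
y1 = 37
c = 'red'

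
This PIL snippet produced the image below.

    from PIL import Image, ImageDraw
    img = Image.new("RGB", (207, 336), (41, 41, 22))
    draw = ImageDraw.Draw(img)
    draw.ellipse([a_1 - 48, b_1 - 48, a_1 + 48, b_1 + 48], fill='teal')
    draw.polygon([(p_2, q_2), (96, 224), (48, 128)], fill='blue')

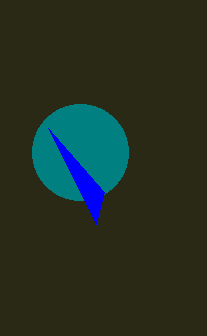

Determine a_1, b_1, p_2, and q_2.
a_1 = 80, b_1 = 152, p_2 = 104, q_2 = 192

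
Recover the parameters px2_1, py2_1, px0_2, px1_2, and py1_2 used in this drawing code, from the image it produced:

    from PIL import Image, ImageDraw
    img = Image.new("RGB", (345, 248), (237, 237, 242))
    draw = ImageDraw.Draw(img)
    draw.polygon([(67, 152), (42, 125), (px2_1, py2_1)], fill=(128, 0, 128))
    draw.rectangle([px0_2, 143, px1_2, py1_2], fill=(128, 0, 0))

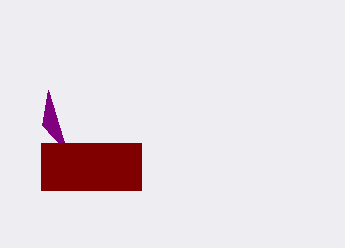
px2_1 = 48
py2_1 = 90
px0_2 = 41
px1_2 = 141
py1_2 = 190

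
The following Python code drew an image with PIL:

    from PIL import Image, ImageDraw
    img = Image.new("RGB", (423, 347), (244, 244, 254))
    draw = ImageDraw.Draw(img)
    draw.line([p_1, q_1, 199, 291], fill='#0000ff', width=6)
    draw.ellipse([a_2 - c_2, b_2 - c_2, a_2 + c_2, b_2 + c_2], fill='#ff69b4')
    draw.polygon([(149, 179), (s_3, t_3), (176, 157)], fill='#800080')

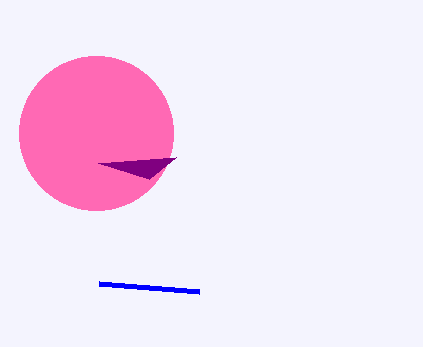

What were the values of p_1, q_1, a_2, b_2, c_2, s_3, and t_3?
p_1 = 99
q_1 = 283
a_2 = 96
b_2 = 133
c_2 = 77
s_3 = 98
t_3 = 163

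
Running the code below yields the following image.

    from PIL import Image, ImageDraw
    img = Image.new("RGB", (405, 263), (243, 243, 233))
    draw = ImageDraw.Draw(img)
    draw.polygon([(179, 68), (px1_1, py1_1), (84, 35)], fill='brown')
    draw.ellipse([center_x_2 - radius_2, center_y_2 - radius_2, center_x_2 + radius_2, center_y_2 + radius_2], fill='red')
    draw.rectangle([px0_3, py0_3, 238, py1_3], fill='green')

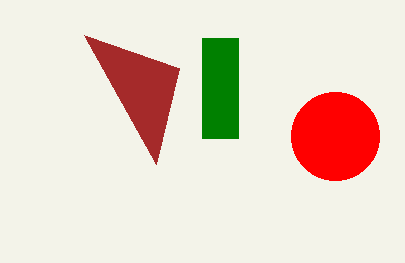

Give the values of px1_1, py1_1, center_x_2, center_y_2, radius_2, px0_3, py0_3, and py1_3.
px1_1 = 156, py1_1 = 164, center_x_2 = 335, center_y_2 = 136, radius_2 = 44, px0_3 = 202, py0_3 = 38, py1_3 = 138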